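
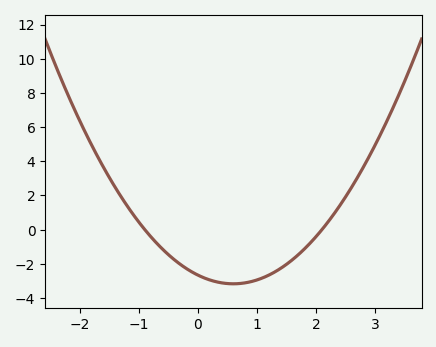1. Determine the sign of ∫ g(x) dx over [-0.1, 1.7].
negative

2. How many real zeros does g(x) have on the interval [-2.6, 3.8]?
2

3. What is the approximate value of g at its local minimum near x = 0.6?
-3.2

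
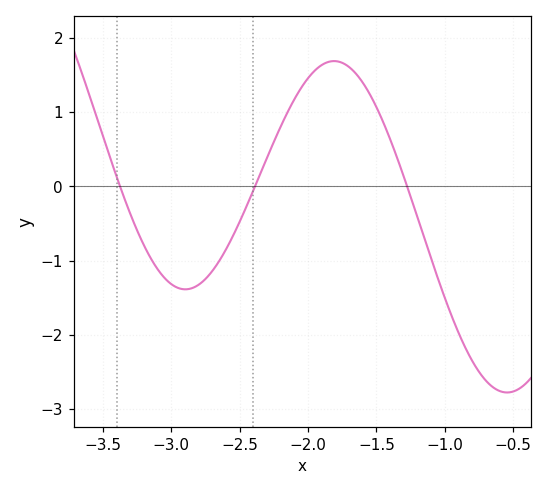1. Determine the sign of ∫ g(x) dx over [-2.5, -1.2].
positive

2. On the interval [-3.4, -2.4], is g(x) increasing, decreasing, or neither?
neither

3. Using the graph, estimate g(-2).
1.45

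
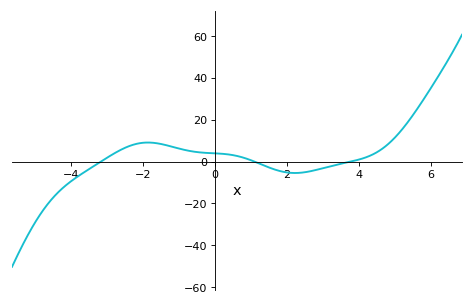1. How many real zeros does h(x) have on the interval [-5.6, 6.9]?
3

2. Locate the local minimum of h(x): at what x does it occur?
2.22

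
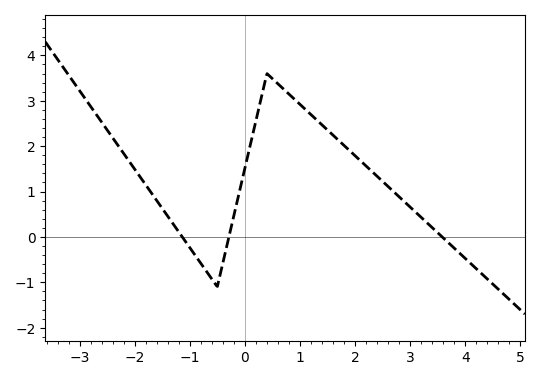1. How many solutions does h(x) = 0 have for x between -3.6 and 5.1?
3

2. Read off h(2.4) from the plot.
1.34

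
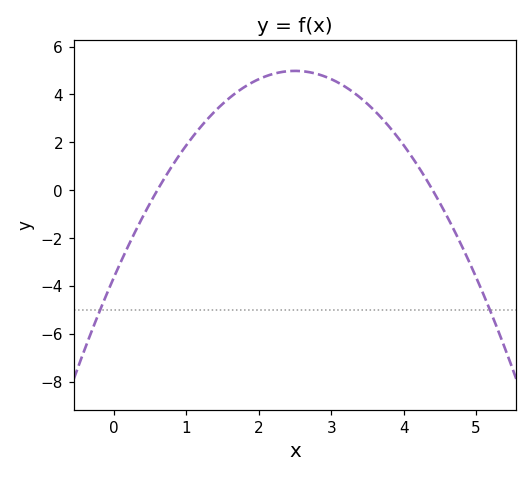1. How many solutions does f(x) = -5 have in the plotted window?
2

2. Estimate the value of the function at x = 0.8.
0.994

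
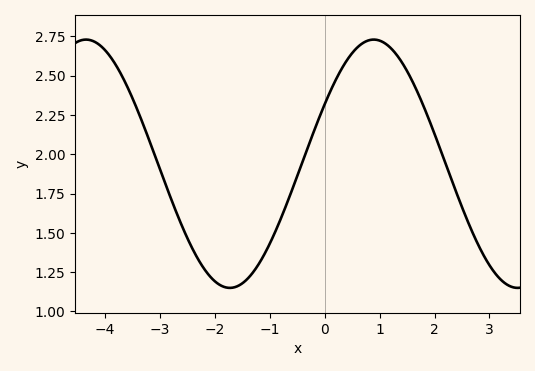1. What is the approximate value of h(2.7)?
1.5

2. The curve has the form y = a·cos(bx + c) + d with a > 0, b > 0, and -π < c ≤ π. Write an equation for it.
y = 0.79cos(1.2x - 1.1) + 1.94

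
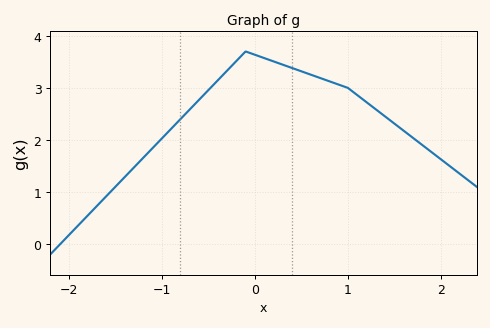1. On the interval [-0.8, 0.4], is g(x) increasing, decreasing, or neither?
neither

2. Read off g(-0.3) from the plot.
3.33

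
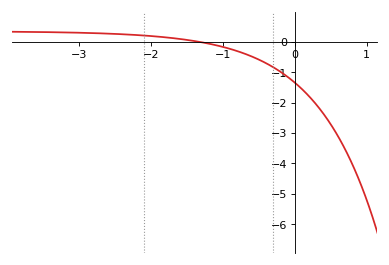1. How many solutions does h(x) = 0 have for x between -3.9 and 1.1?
1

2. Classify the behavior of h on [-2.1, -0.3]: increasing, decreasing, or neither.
decreasing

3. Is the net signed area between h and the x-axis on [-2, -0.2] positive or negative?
negative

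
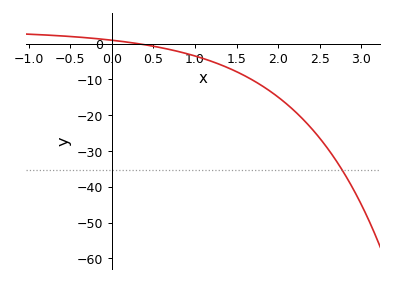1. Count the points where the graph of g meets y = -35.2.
1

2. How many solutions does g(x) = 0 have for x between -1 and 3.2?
1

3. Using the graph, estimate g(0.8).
-2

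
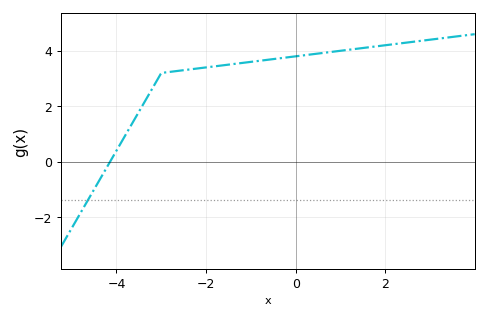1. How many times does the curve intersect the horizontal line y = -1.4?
1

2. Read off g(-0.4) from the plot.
3.8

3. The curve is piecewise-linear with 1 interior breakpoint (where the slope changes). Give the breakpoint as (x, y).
(-3, 3.2)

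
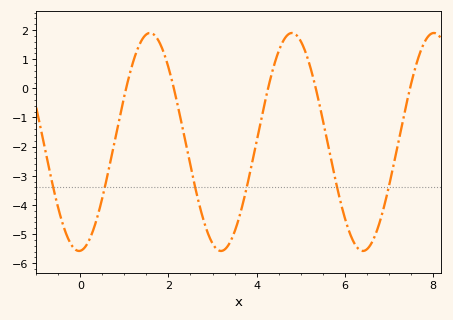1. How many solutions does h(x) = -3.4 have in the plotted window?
6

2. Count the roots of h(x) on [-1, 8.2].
5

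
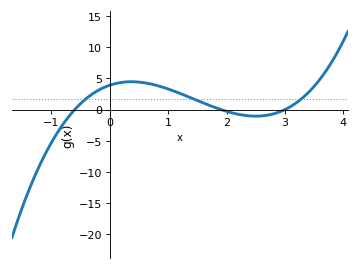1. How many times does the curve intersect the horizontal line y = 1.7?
3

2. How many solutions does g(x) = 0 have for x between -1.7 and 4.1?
3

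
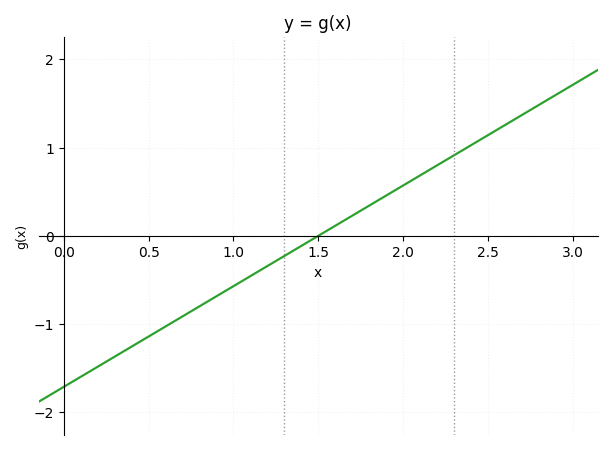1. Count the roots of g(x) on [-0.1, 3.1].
1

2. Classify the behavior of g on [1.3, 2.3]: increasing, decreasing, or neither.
increasing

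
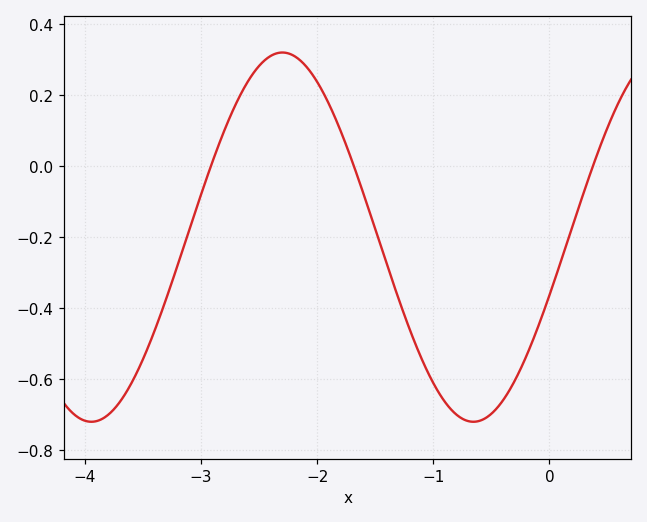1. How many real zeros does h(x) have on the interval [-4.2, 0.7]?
3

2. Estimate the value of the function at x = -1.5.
-0.177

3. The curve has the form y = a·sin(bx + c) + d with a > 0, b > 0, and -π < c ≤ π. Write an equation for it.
y = 0.52sin(1.91x - 0.32) - 0.2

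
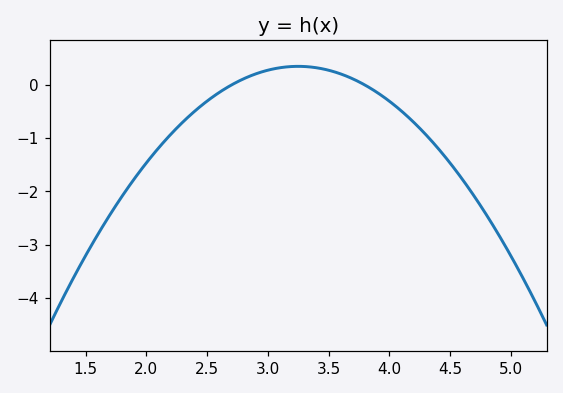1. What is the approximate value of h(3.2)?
0.348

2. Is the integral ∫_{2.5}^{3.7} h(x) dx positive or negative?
positive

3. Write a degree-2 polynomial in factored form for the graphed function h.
y = -1.16(x - 2.7)(x - 3.8)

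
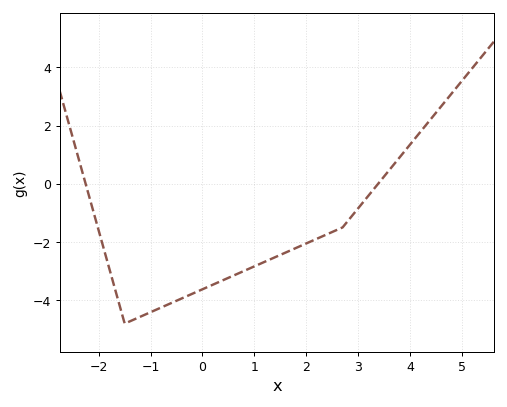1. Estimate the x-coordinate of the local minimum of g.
-1.4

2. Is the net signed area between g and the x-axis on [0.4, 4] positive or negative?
negative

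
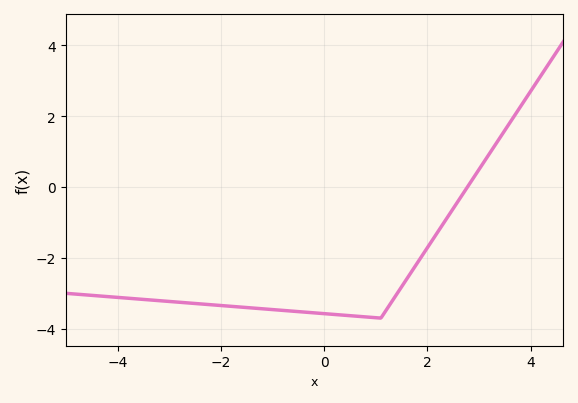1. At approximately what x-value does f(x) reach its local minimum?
1.2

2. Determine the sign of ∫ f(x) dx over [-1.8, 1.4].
negative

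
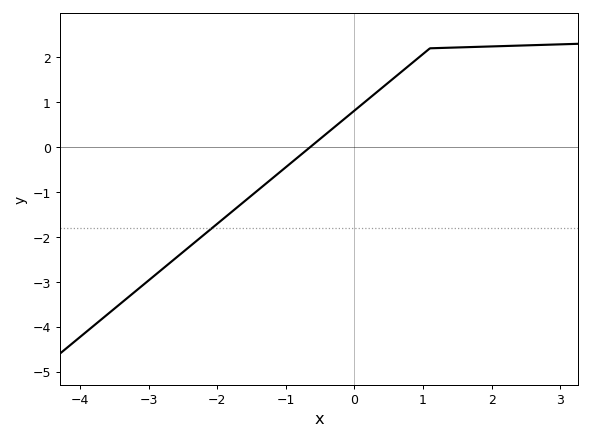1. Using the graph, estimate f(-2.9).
-2.8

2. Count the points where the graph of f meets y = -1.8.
1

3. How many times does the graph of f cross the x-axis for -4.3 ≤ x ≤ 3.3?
1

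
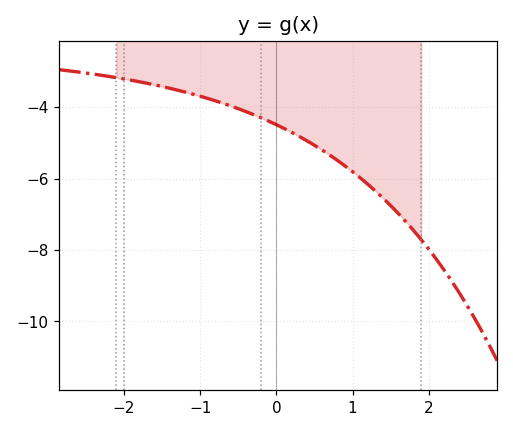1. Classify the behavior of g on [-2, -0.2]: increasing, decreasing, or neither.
decreasing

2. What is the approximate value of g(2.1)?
-8.26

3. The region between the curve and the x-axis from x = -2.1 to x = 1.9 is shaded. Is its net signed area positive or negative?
negative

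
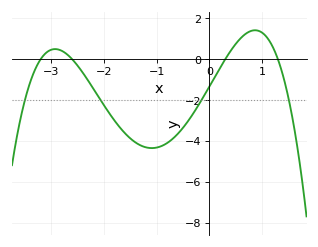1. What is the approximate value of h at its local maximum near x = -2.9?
0.4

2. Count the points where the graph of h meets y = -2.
4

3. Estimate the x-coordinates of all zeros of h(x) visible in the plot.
-3.2, -2.6, 0.3, 1.3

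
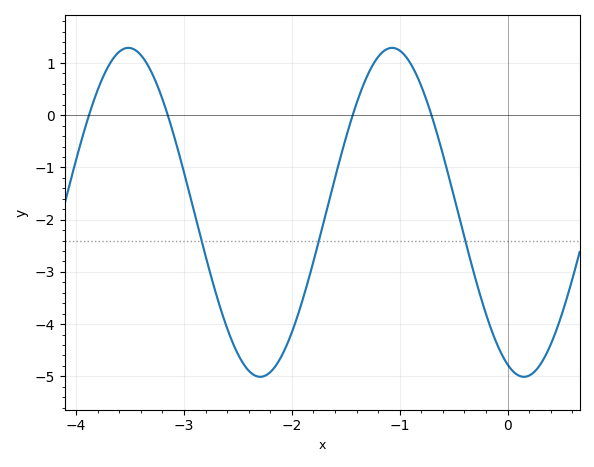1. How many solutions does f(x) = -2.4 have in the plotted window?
3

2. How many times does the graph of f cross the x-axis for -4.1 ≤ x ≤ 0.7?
4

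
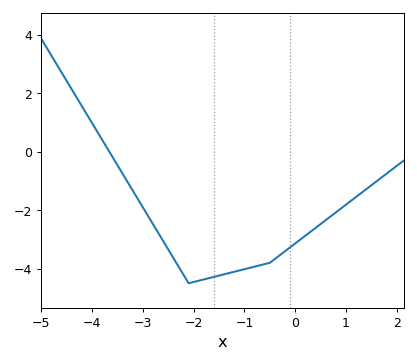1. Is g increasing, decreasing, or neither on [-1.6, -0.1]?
increasing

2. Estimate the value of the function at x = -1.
-4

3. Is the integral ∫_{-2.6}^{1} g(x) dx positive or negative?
negative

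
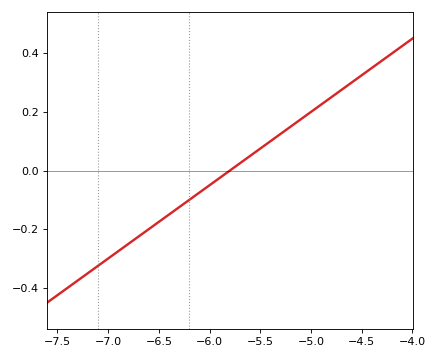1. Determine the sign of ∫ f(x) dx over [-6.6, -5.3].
negative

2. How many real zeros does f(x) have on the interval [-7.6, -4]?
1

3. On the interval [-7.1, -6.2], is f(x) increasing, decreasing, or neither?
increasing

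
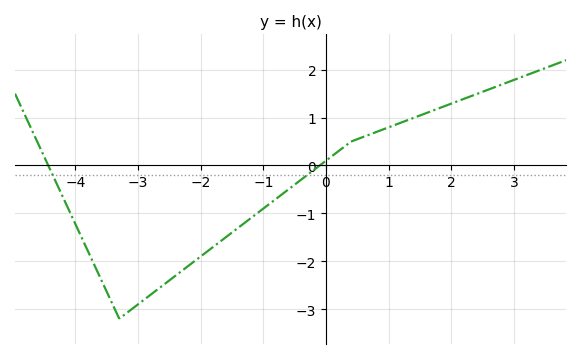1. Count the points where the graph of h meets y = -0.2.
2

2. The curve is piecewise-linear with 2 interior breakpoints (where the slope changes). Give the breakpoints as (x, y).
(-3.3, -3.2); (0.4, 0.5)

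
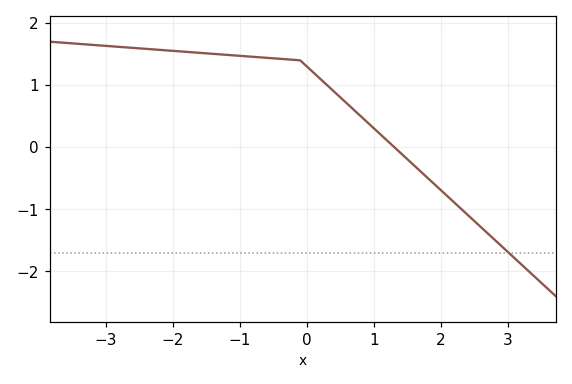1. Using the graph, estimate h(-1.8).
1.54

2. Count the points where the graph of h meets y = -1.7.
1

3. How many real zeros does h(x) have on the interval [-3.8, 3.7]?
1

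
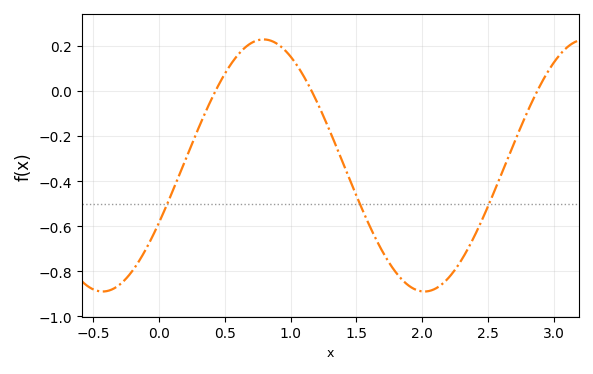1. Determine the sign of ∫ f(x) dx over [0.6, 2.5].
negative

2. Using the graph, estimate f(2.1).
-0.88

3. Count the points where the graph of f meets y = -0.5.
3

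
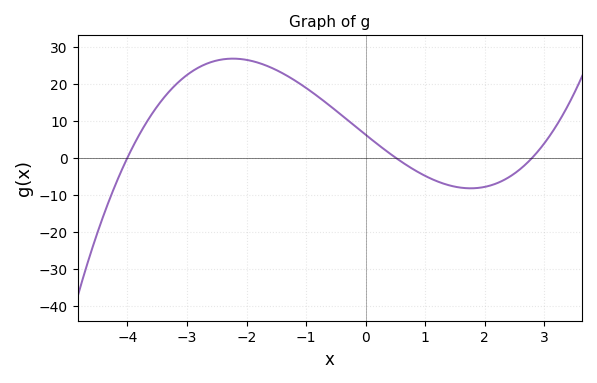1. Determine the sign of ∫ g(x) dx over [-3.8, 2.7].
positive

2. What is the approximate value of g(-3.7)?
9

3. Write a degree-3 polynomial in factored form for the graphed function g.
y = 1.1(x + 4)(x - 0.5)(x - 2.8)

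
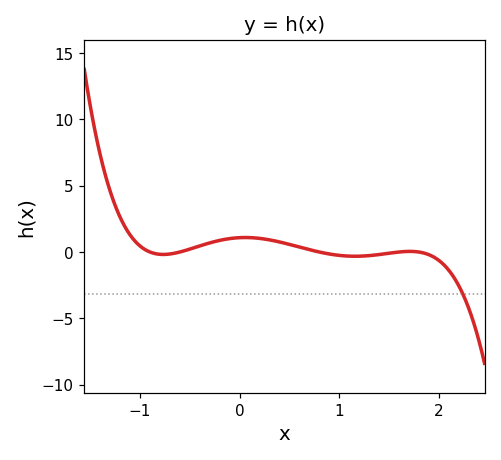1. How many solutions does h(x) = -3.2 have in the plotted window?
1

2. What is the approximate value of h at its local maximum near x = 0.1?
1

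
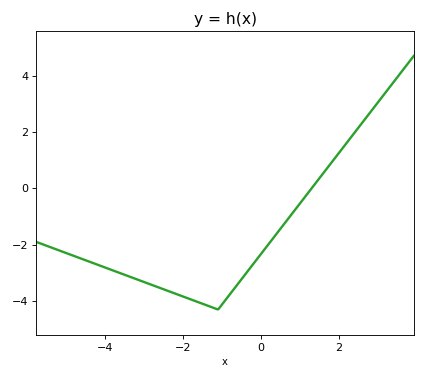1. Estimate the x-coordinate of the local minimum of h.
-1.2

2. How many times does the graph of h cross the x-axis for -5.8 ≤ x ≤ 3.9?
1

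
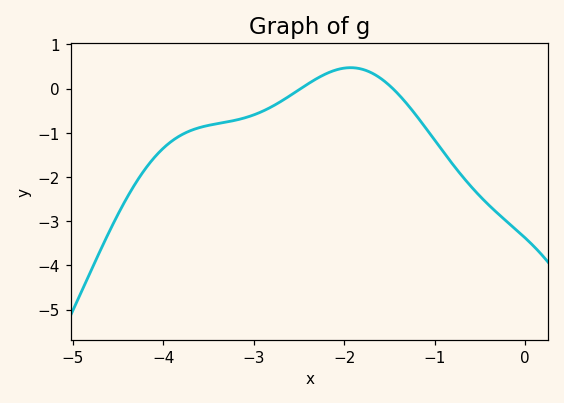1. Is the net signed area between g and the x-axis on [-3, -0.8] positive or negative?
negative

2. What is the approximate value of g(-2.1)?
0.416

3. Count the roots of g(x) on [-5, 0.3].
2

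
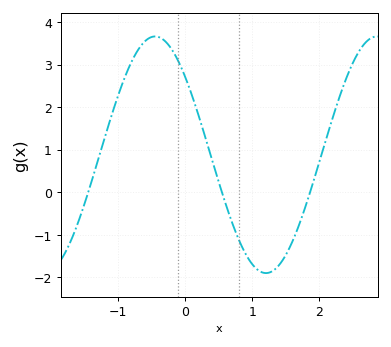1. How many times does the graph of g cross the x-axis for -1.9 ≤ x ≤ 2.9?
3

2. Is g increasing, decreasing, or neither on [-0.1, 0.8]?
decreasing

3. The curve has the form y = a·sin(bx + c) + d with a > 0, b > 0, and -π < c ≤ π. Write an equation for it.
y = 2.78sin(1.9x + 2.42) + 0.88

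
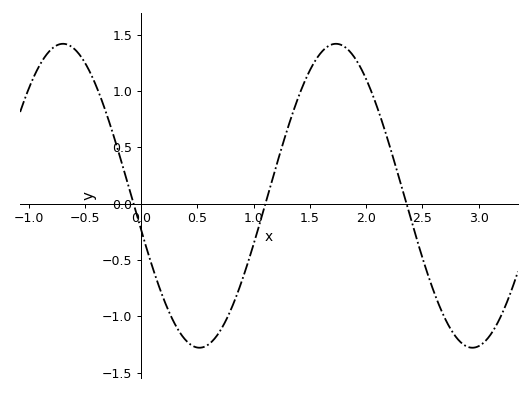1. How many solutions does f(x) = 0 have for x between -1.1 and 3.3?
3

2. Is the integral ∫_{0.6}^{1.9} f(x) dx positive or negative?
positive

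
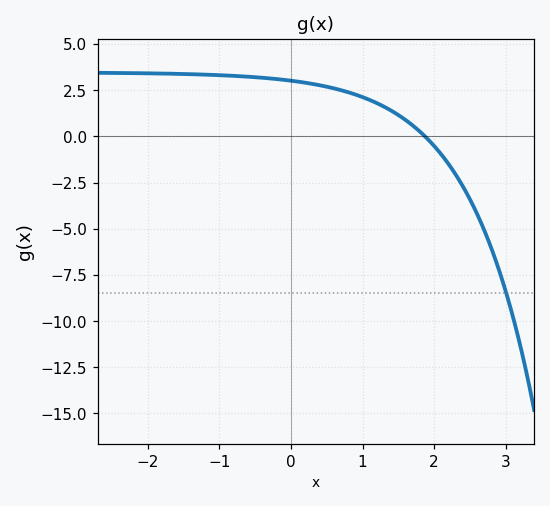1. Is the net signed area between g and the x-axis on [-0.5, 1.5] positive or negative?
positive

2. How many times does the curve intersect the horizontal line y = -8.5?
1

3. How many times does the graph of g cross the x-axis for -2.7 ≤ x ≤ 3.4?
1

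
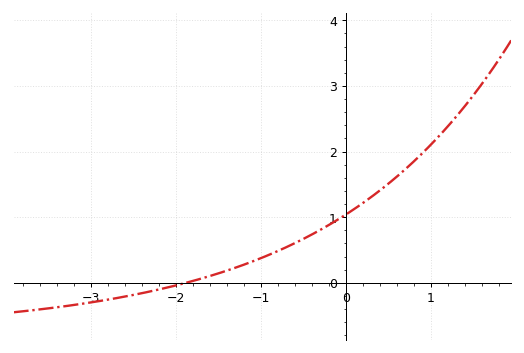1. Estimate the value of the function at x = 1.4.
2.69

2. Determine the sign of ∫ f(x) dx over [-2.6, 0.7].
positive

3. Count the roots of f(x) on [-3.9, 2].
1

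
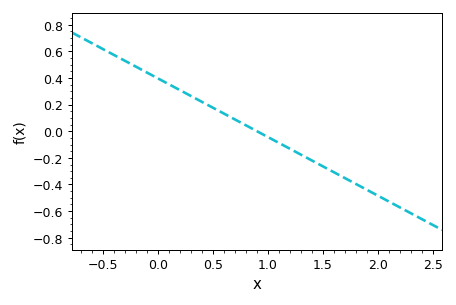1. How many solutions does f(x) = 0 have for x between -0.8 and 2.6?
1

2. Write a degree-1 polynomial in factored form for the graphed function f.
y = -0.44(x - 0.9)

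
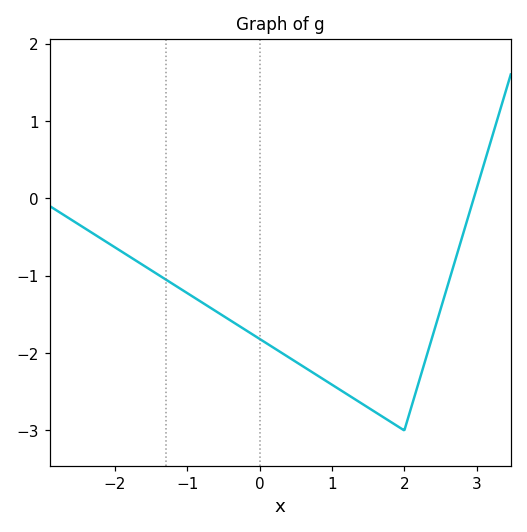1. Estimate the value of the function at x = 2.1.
-2.69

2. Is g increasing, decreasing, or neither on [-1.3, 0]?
decreasing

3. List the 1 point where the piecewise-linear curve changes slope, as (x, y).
(2, -3)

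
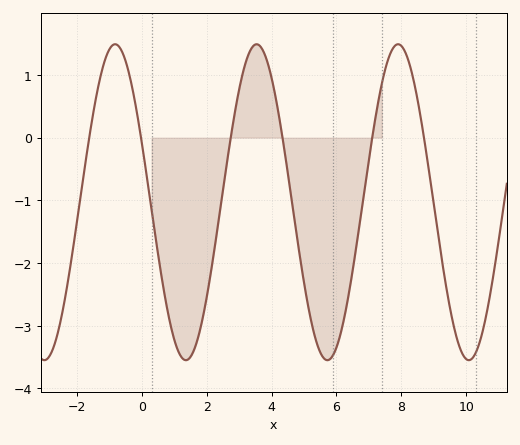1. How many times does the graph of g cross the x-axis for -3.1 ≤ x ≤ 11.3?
6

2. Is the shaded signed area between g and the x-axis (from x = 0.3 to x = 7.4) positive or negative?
negative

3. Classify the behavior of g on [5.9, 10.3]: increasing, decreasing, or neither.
neither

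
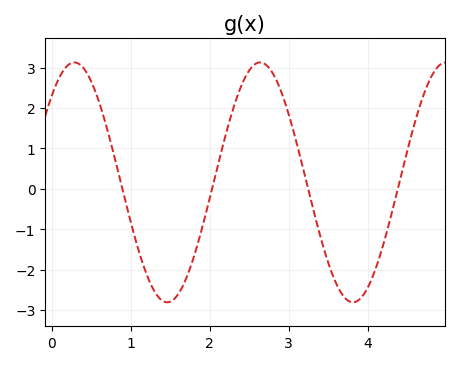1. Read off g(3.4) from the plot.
-1.2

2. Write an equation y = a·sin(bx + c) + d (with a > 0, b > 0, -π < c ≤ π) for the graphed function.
y = 2.97sin(2.7x + 0.81) + 0.16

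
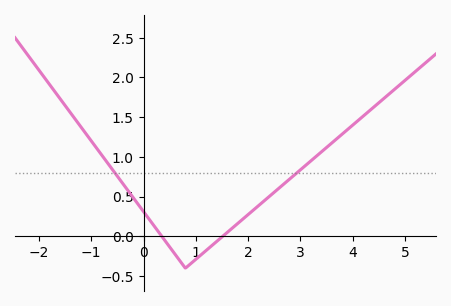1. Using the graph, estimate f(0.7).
-0.3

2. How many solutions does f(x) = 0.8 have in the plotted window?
2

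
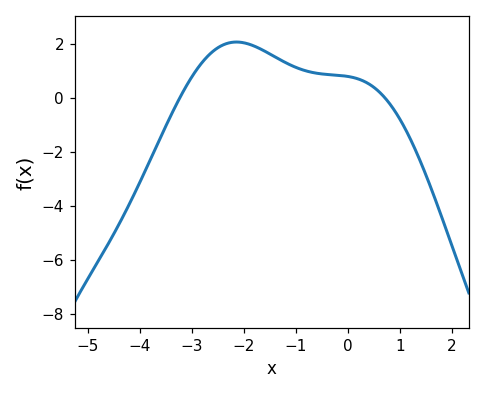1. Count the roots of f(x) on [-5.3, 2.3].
2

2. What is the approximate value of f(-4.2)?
-4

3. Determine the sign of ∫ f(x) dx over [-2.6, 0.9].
positive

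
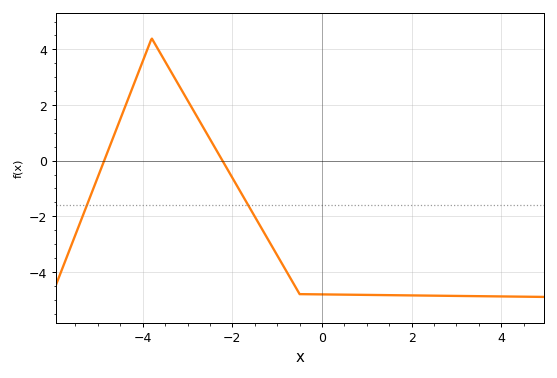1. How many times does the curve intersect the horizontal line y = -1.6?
2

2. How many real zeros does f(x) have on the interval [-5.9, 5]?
2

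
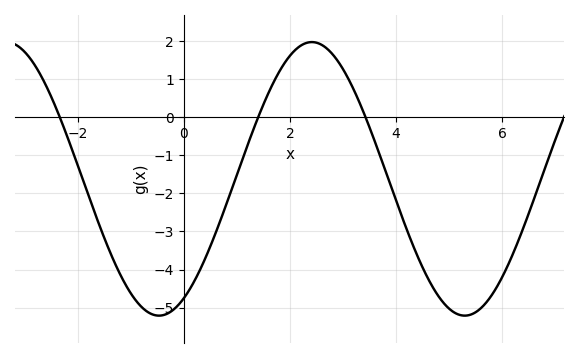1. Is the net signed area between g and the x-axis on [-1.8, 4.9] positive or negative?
negative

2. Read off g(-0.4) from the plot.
-5.2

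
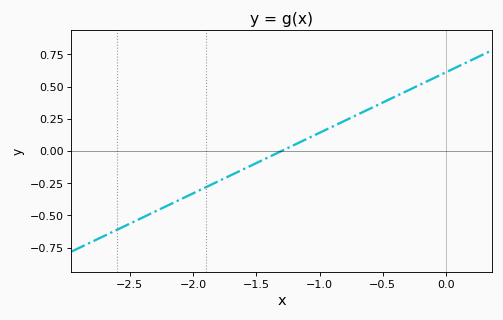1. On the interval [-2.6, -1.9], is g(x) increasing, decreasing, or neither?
increasing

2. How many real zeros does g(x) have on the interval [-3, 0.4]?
1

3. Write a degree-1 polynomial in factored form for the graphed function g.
y = 0.47(x + 1.3)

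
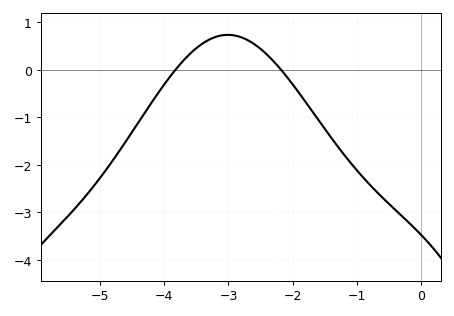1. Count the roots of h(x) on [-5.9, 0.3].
2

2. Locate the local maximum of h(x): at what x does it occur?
-3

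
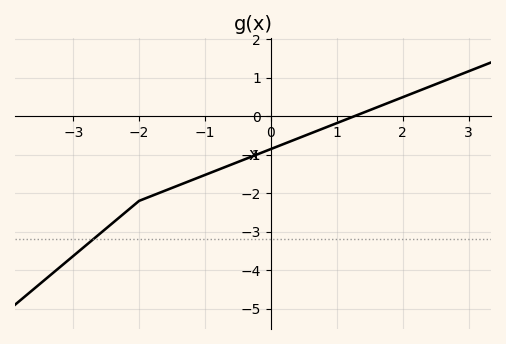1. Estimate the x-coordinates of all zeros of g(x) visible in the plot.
1.27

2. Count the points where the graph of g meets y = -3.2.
1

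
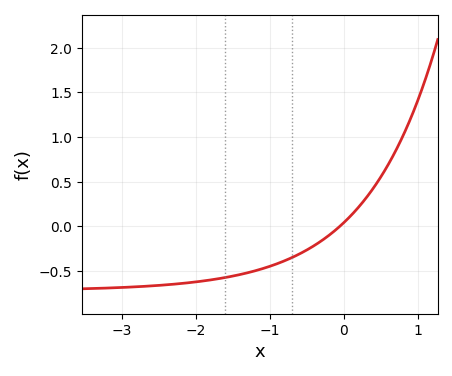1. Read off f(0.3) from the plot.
0.3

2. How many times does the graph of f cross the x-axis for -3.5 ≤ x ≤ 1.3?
1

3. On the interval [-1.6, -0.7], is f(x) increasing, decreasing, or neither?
increasing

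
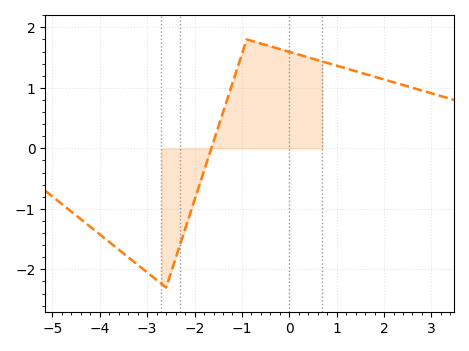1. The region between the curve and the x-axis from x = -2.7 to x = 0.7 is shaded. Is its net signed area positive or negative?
positive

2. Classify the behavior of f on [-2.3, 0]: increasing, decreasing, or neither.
neither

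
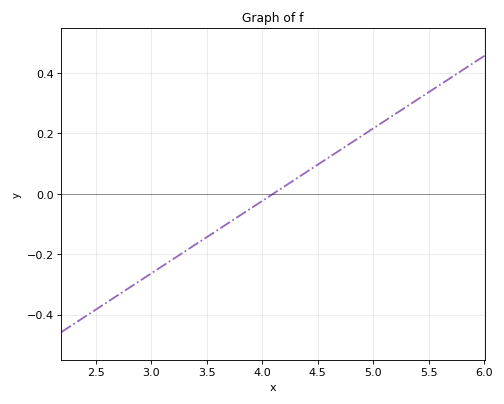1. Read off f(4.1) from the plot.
0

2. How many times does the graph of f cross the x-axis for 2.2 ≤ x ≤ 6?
1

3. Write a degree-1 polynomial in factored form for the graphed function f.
y = 0.24(x - 4.1)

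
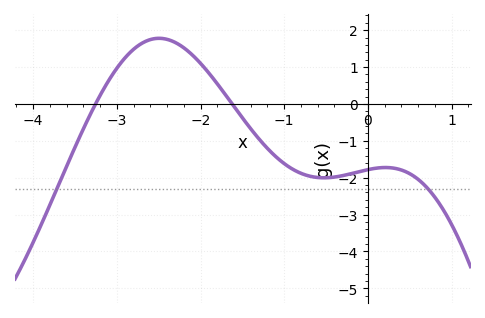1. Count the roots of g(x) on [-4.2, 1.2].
2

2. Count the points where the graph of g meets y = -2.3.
2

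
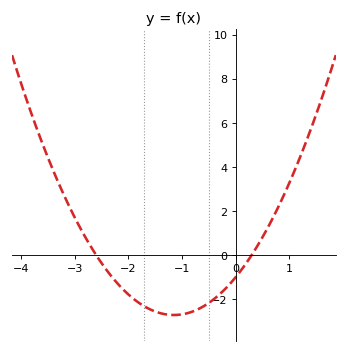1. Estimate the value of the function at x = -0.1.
-1.29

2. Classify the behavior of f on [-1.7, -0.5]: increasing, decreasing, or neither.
neither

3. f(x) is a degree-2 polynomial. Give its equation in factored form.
y = 1.29(x + 2.6)(x - 0.3)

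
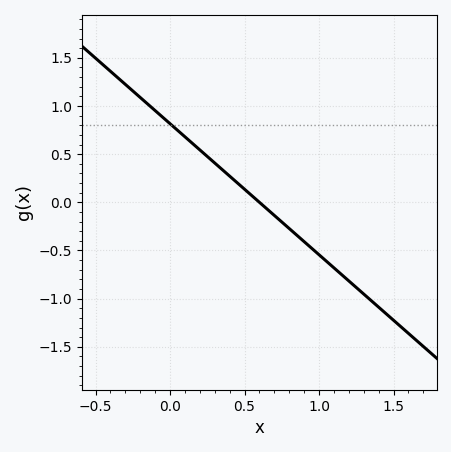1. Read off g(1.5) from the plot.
-1.22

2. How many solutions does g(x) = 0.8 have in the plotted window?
1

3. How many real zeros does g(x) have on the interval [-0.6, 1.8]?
1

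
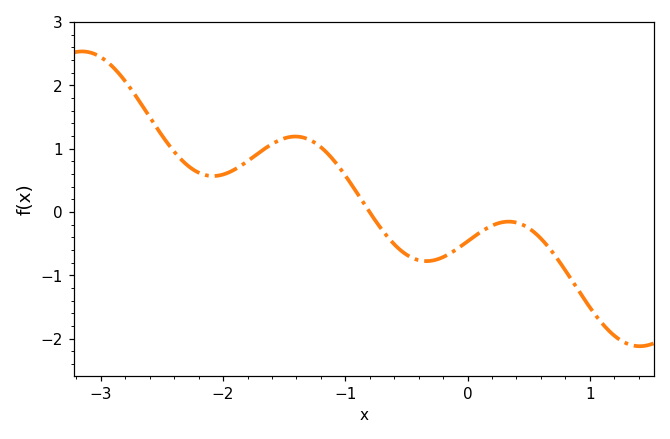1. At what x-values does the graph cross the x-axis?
-0.801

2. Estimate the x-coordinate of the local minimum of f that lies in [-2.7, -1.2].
-2.08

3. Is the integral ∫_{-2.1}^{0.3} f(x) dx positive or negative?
positive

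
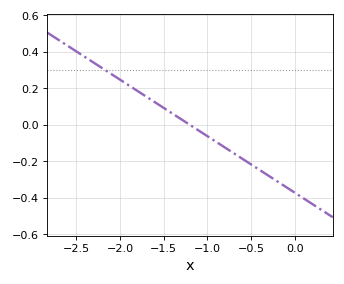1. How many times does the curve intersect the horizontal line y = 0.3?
1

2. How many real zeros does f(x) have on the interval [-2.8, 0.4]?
1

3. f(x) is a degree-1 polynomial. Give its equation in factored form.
y = -0.31(x + 1.2)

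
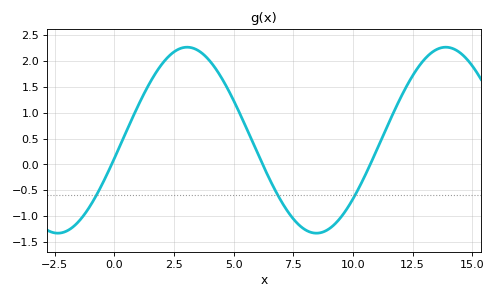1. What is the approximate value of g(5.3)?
0.946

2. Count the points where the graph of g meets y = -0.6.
3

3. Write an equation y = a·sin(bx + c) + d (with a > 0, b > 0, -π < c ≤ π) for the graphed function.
y = 1.8sin(0.58x - 0.2) + 0.47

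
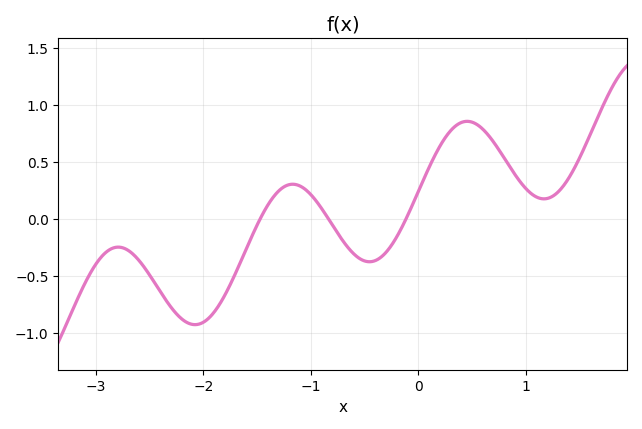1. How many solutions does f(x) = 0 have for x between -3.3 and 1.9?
3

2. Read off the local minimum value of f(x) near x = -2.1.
-0.95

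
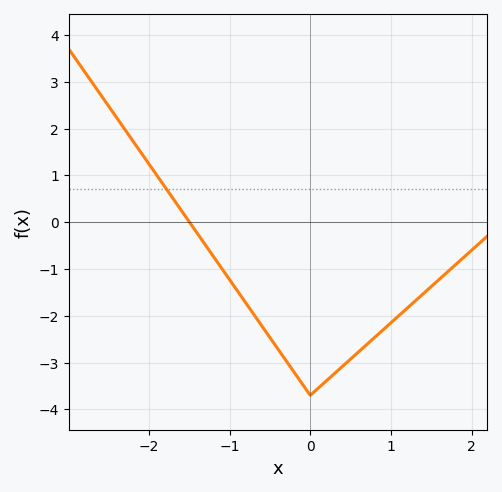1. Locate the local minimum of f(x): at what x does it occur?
0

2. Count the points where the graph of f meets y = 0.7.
1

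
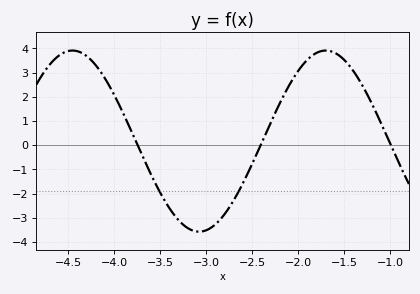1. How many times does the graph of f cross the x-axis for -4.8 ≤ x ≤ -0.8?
3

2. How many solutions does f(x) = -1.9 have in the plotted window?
2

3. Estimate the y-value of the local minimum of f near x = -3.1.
-3.6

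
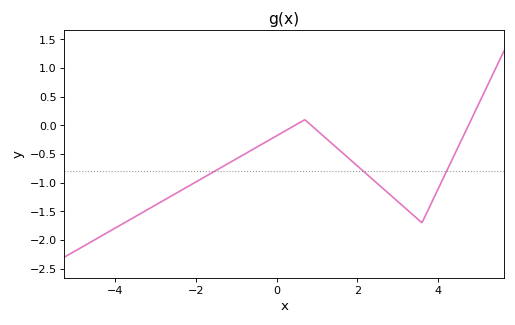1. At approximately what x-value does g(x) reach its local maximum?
0.7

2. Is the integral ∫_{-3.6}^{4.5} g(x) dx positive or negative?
negative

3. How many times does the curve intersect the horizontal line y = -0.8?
3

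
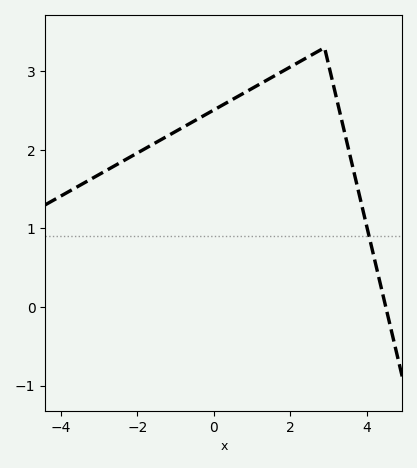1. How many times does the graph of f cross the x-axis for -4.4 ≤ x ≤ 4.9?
1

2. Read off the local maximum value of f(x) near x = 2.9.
3.3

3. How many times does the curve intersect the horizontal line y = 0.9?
1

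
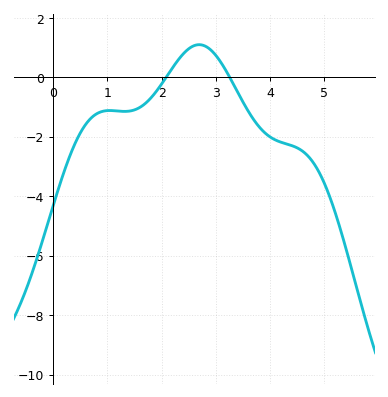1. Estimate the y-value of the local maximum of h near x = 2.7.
1.2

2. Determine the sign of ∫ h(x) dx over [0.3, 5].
negative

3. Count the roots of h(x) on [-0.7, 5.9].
2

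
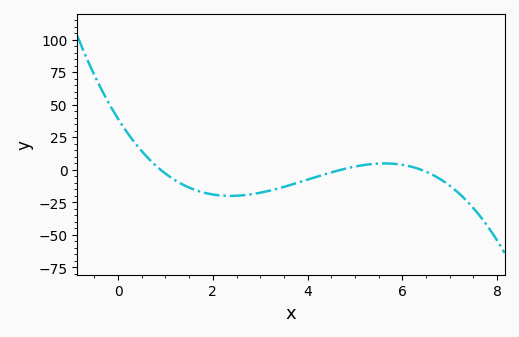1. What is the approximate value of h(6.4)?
0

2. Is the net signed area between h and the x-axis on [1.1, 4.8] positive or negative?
negative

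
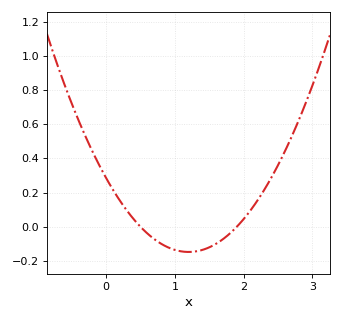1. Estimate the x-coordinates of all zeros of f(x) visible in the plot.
0.5, 1.9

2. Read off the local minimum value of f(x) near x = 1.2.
-0.147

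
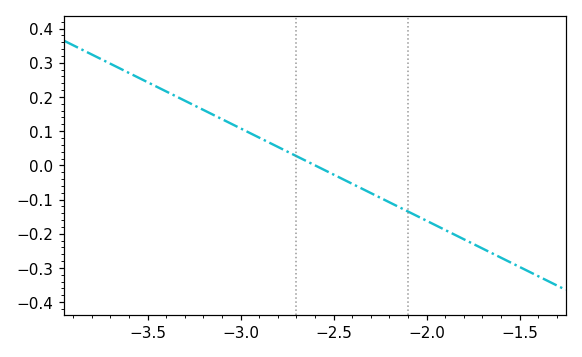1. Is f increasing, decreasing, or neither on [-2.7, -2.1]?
decreasing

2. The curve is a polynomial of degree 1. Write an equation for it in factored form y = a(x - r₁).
y = -0.27(x + 2.6)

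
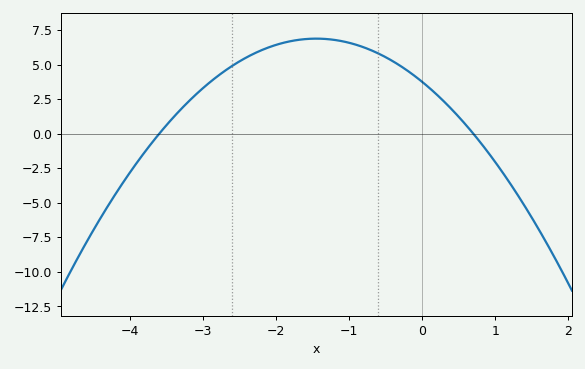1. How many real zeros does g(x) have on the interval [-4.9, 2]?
2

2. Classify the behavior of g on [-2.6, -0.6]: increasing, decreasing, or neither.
neither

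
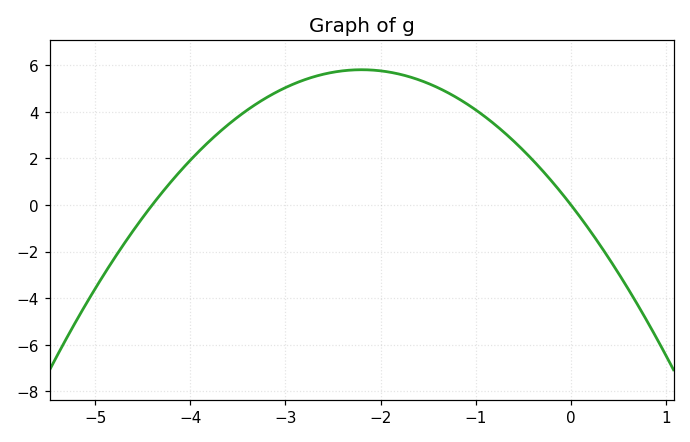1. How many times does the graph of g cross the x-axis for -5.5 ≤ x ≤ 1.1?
2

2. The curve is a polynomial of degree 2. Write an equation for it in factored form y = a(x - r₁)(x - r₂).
y = -1.2(x + 4.4)(x - 0)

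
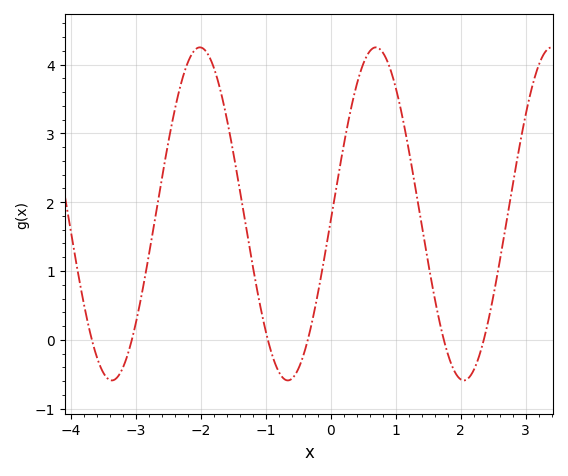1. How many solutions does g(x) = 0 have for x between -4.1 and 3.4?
6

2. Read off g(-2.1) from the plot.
4.2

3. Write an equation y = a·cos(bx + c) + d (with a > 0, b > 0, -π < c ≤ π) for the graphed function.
y = 2.42cos(2.32x - 1.61) + 1.83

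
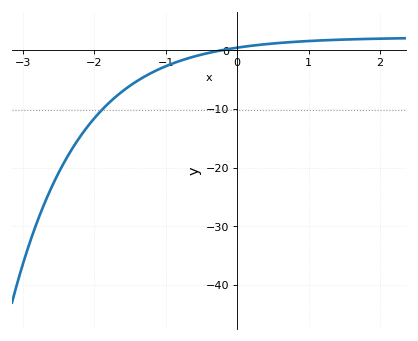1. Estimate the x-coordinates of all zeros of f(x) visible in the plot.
-0.23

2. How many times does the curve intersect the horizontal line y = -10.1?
1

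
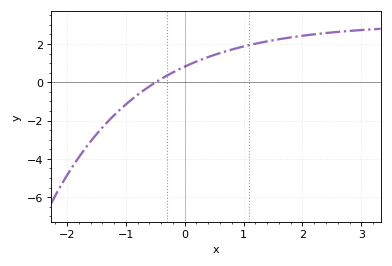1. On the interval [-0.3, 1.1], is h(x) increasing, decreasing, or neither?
increasing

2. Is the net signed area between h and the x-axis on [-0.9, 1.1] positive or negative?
positive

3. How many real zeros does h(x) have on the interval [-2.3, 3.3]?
1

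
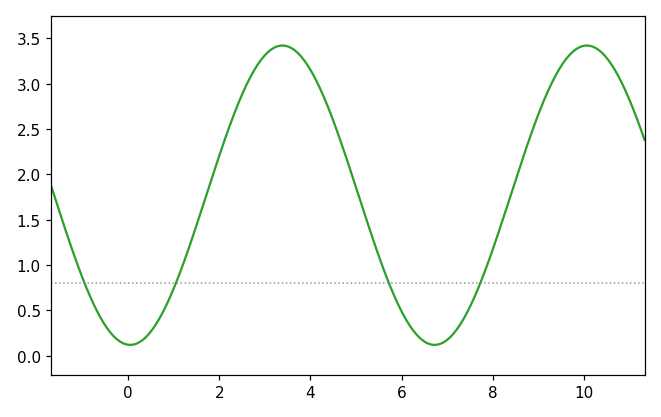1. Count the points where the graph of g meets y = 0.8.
4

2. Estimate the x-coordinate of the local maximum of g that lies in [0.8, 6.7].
3.4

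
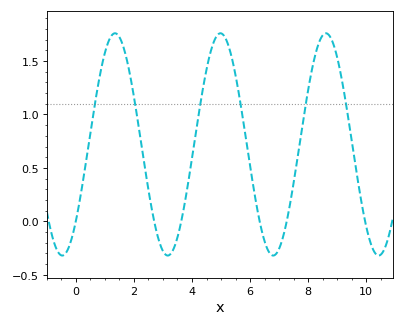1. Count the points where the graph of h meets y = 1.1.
6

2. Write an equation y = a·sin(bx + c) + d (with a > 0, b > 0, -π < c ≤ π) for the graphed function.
y = 1.04sin(1.7x - 0.76) + 0.72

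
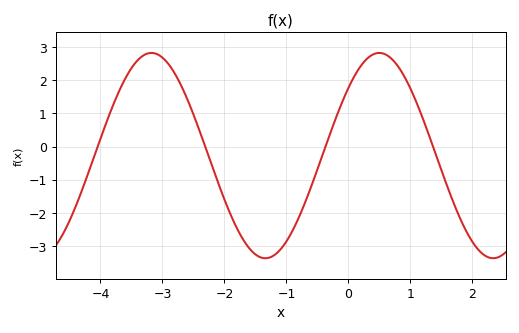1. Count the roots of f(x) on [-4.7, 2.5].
4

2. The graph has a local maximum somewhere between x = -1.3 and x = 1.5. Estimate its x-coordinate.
0.5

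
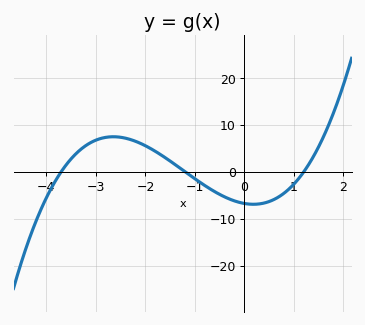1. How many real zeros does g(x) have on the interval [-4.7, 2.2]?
3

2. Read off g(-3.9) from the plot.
-3.5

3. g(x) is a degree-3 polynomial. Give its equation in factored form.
y = 1.27(x + 3.7)(x + 1.2)(x - 1.2)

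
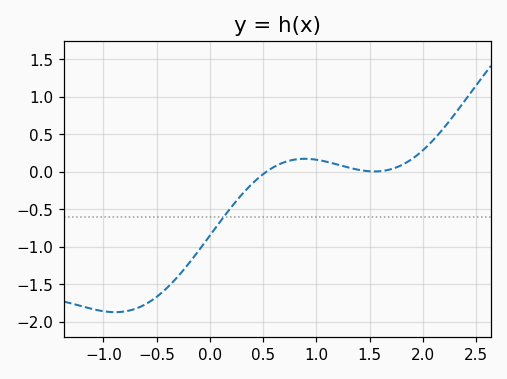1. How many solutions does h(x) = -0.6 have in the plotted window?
1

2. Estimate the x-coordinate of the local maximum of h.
0.89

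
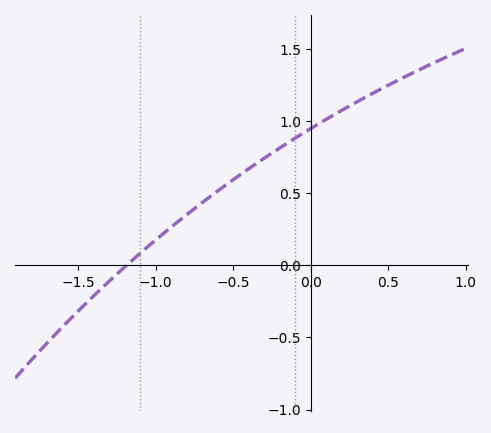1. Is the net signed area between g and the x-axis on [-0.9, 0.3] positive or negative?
positive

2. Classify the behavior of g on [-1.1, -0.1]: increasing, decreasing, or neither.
increasing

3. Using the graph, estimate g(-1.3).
-0.111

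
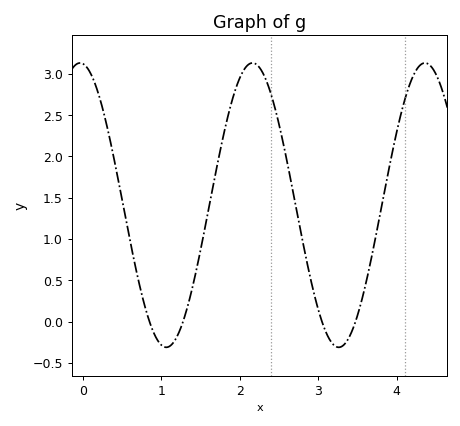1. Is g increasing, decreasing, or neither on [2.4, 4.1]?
neither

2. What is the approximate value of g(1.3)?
0.05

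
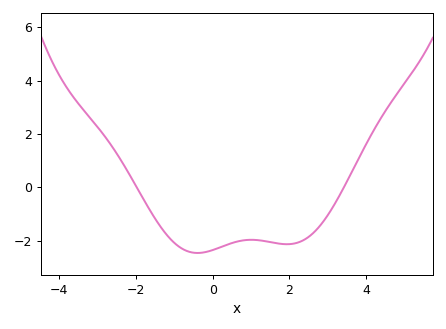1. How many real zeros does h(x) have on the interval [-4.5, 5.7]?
2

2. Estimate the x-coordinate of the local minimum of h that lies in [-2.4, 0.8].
-0.394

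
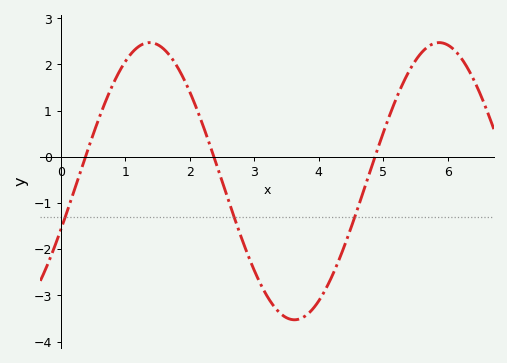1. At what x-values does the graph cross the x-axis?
0.4, 2.4, 4.9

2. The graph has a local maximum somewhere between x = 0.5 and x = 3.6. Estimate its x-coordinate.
1.4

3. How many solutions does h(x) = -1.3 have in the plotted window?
3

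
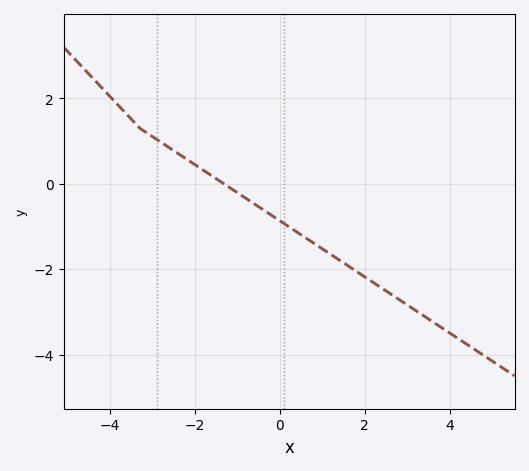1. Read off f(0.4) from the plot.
-1.2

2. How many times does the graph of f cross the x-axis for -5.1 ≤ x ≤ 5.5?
1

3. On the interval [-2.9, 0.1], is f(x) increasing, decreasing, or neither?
decreasing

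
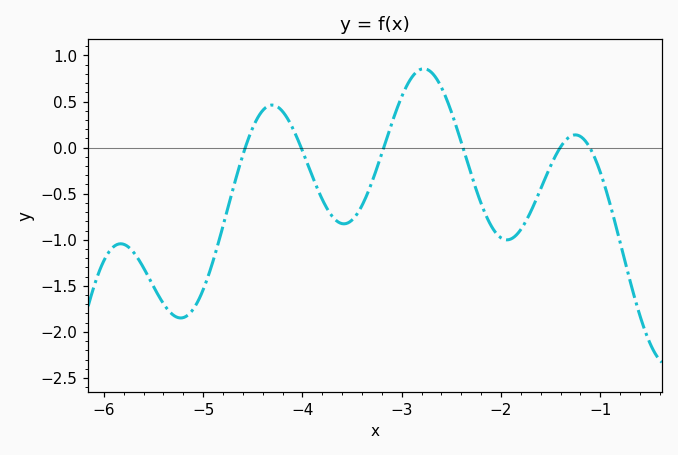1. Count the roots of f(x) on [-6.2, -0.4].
6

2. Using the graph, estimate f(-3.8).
-0.55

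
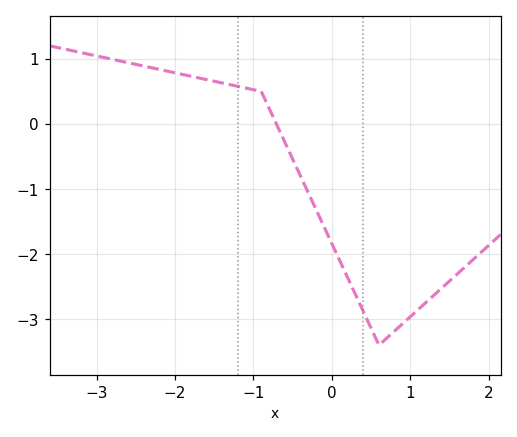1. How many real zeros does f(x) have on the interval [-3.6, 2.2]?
1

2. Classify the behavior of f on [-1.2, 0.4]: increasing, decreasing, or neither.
decreasing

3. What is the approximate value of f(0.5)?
-3.1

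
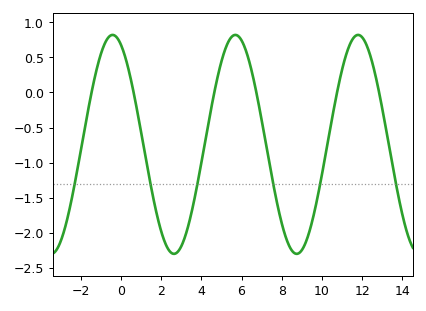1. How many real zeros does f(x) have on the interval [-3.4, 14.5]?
6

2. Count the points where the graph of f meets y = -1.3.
6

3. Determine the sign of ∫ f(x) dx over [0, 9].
negative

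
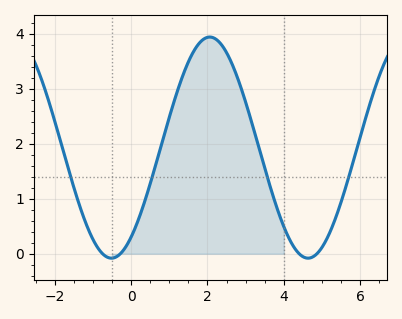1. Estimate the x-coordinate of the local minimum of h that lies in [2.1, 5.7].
4.63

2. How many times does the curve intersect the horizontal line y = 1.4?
4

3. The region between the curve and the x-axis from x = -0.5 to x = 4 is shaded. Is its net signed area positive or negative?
positive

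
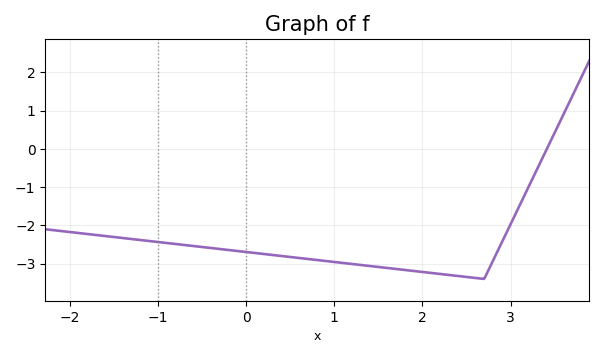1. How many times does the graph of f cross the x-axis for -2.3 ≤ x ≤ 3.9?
1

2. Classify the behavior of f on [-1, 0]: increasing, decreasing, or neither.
decreasing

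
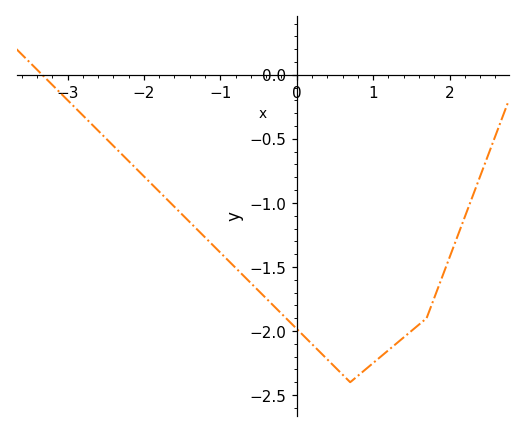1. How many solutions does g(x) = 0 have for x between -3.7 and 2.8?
1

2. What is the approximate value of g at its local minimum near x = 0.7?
-2.4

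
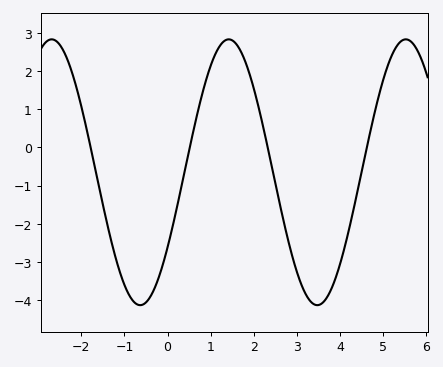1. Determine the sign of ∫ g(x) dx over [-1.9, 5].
negative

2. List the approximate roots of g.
-1.8, 0.6, 2.4, 4.6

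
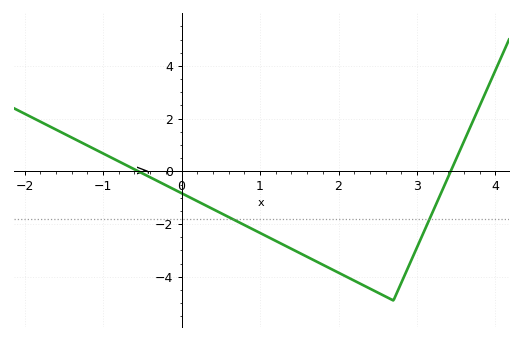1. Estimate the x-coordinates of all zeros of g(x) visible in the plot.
-0.5, 3.4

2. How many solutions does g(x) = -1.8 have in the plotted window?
2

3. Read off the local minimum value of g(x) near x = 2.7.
-4.8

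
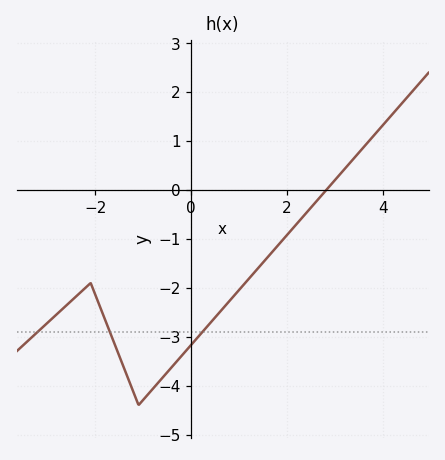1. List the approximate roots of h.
2.8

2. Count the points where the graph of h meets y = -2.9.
3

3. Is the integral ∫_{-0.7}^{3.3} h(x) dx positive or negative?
negative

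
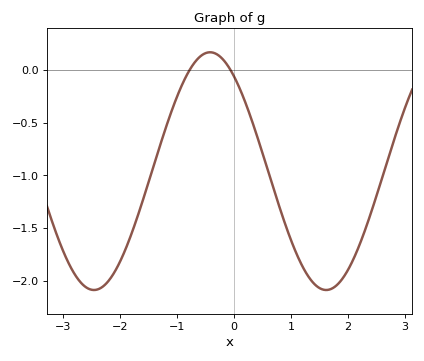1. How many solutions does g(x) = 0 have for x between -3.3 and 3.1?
2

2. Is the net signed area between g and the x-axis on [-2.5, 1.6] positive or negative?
negative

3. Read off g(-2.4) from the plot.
-2.1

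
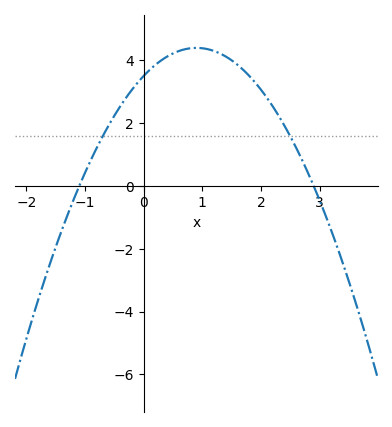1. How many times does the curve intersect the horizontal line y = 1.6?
2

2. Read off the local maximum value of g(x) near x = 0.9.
4.4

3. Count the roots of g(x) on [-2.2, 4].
2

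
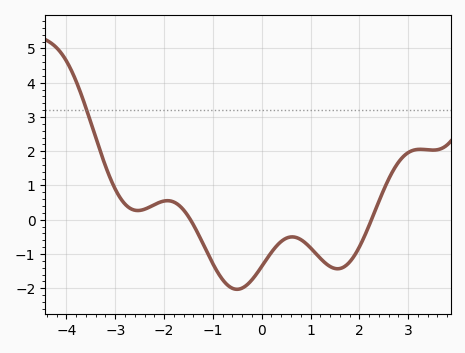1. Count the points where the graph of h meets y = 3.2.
1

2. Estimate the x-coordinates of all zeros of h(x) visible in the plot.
-1.4, 2.2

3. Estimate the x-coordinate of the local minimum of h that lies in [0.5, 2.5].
1.6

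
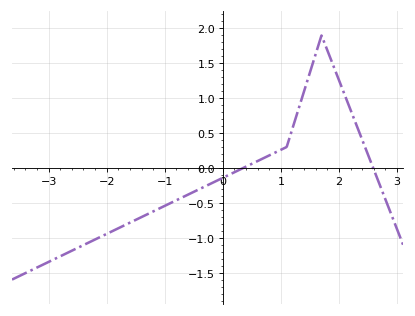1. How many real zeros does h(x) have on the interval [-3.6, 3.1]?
2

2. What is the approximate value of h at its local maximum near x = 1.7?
1.9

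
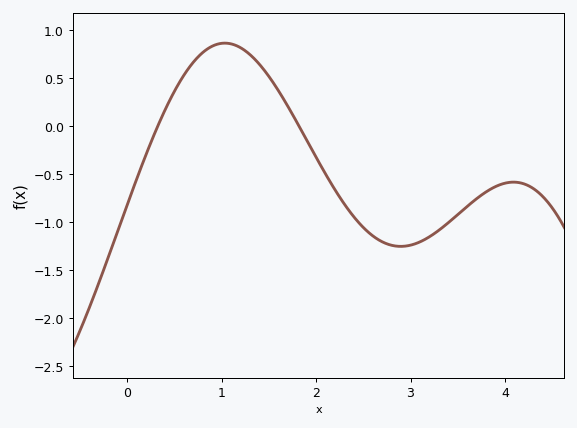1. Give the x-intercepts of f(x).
0.323, 1.82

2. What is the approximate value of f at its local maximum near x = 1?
0.864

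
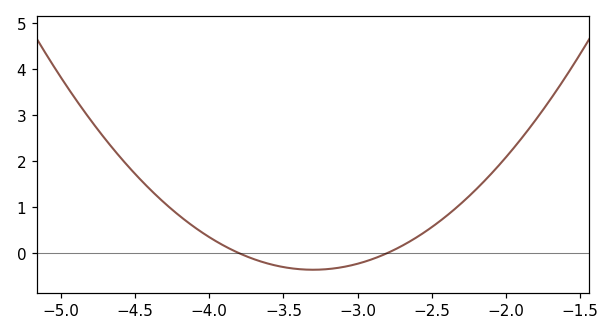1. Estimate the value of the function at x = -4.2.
0.812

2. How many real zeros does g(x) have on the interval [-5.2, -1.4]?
2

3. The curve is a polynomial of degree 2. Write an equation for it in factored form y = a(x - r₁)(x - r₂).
y = 1.45(x + 3.8)(x + 2.8)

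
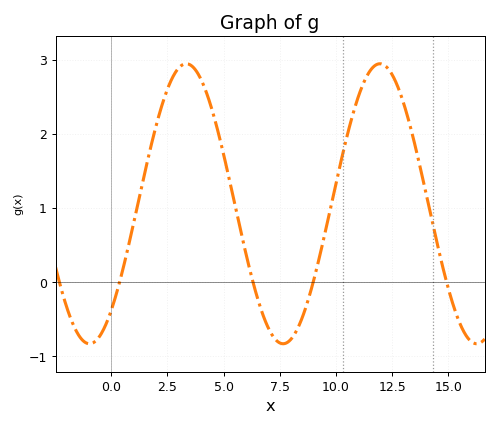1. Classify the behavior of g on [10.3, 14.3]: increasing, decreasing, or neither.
neither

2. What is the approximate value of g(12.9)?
2.5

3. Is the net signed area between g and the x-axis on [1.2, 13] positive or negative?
positive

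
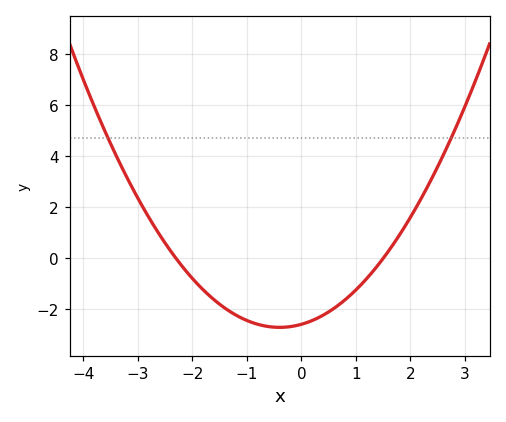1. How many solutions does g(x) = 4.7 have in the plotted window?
2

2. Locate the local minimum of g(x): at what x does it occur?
-0.4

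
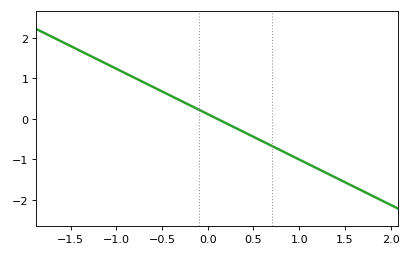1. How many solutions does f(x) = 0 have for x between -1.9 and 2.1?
1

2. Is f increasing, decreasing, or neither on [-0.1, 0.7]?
decreasing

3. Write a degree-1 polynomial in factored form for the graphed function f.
y = -1.12(x - 0.1)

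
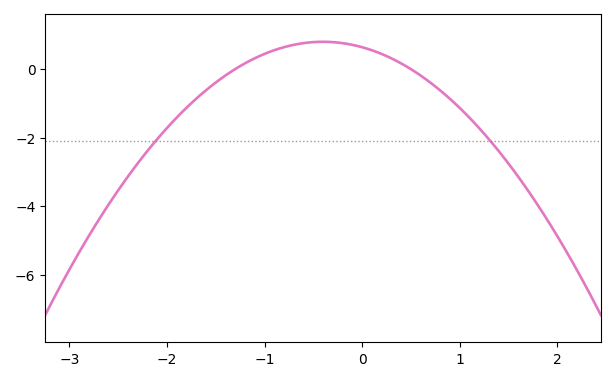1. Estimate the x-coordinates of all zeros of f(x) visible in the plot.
-1.3, 0.5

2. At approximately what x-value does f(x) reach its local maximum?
-0.4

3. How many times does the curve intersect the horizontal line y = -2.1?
2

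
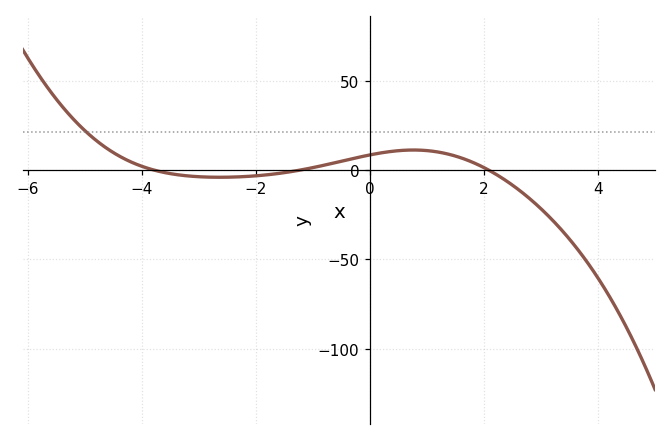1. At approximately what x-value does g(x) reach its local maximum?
0.762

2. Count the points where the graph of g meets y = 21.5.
1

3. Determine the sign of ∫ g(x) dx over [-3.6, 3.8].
negative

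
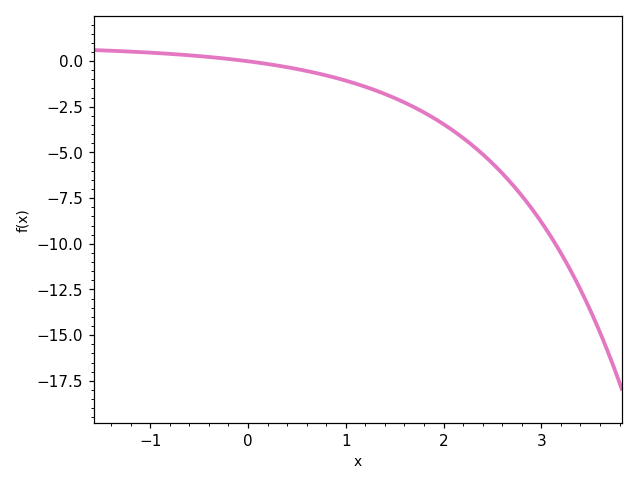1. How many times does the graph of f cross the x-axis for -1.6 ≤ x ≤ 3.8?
1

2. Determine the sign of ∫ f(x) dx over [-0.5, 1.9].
negative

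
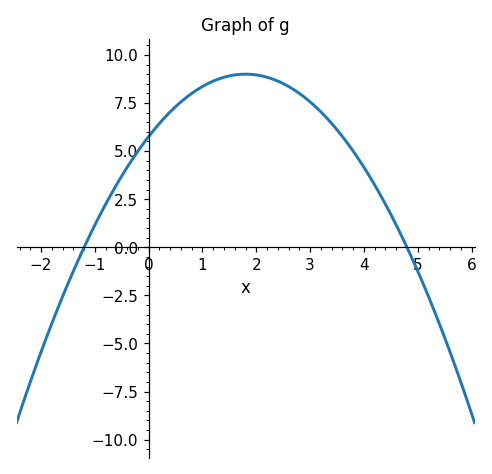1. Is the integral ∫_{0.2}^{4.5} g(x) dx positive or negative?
positive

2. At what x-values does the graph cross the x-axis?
-1.2, 4.8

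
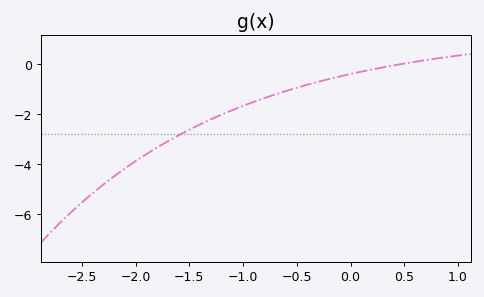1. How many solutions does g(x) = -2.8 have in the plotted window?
1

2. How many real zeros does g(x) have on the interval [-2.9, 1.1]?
1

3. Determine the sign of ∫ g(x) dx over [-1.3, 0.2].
negative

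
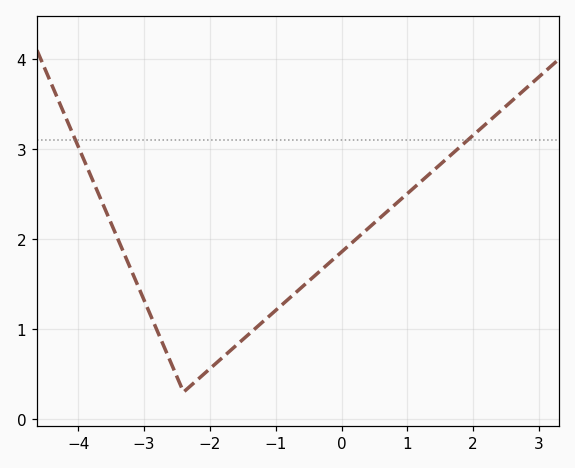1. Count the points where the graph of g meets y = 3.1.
2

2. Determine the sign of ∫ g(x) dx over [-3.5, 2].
positive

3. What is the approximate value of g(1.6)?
2.9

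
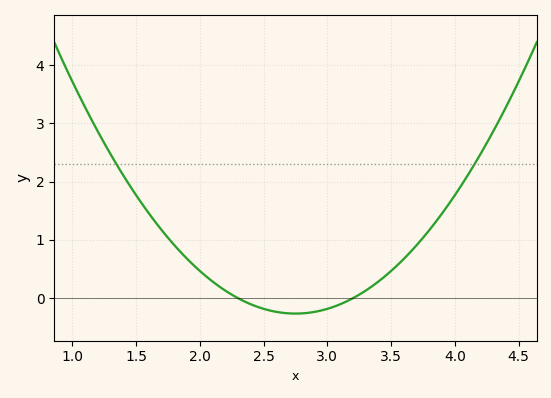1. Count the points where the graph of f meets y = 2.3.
2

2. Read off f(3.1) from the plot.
-0.104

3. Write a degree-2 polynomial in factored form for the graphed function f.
y = 1.3(x - 2.3)(x - 3.2)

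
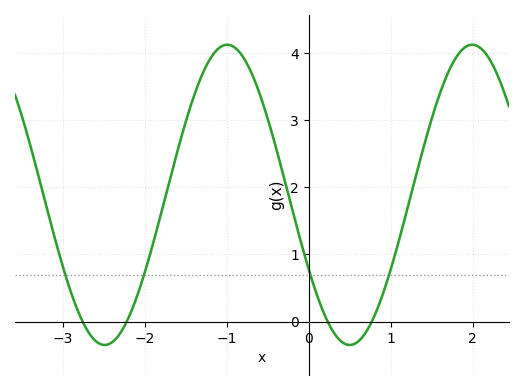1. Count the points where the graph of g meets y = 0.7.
4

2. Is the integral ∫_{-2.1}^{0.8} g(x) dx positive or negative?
positive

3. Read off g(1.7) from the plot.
3.7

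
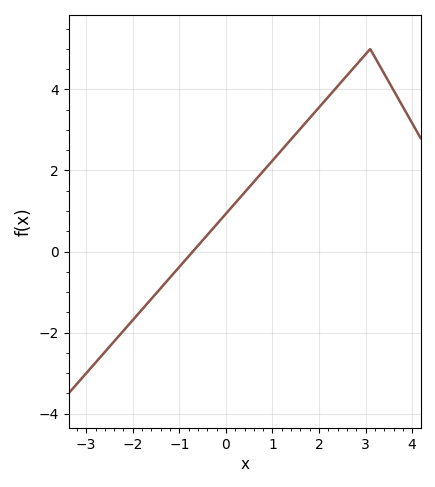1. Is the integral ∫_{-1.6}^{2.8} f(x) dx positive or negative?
positive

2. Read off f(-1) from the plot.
-0.4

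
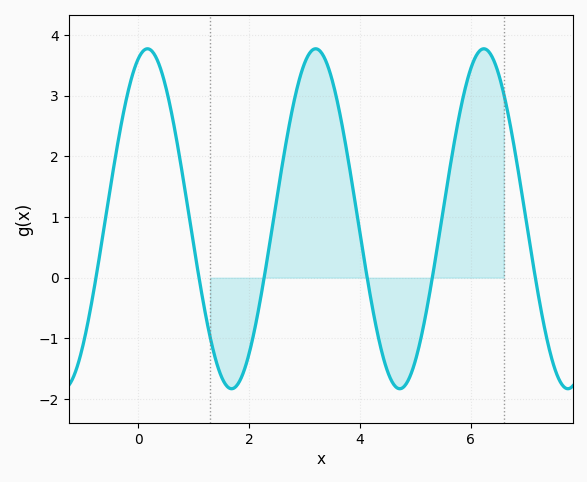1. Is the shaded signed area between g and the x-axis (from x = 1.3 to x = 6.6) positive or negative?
positive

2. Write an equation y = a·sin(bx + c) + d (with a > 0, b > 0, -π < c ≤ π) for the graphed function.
y = 2.8sin(2.1x + 1.2) + 0.97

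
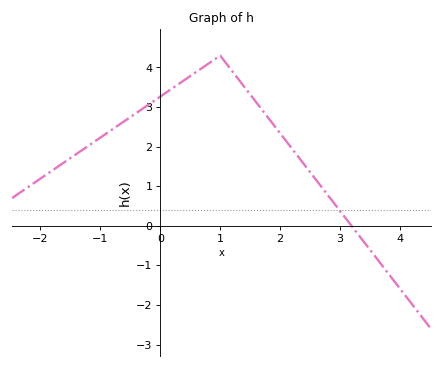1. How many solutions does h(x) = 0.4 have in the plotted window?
1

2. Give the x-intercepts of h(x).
3.2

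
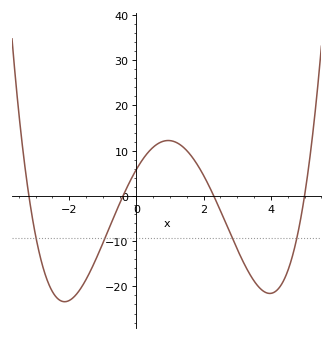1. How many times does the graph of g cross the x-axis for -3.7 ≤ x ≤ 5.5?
4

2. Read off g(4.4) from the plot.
-18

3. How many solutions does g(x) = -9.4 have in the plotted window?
4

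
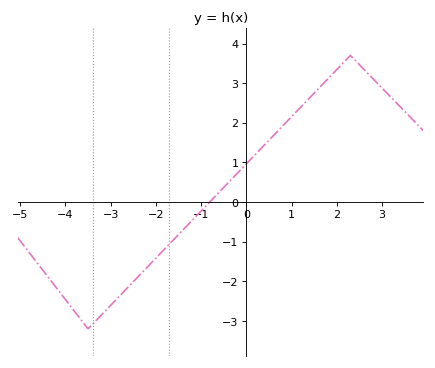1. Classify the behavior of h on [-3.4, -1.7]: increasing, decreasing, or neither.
increasing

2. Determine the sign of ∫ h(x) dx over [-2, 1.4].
positive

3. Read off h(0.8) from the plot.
1.92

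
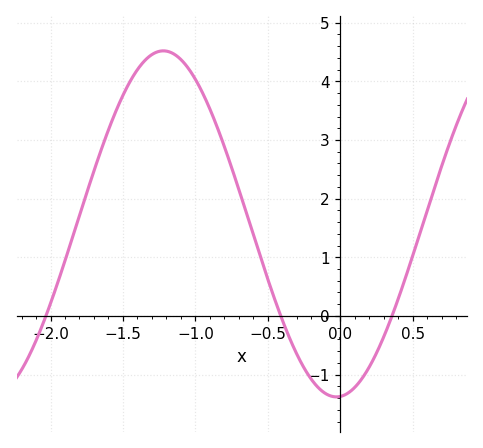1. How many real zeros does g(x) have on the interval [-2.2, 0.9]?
3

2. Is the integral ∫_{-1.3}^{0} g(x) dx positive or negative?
positive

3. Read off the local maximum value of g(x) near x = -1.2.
4.52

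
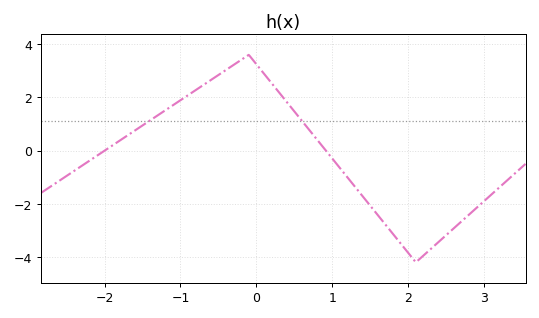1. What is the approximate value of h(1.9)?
-3.49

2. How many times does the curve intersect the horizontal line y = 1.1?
2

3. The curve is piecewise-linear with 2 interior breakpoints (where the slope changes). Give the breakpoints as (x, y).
(-0.1, 3.6); (2.1, -4.2)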